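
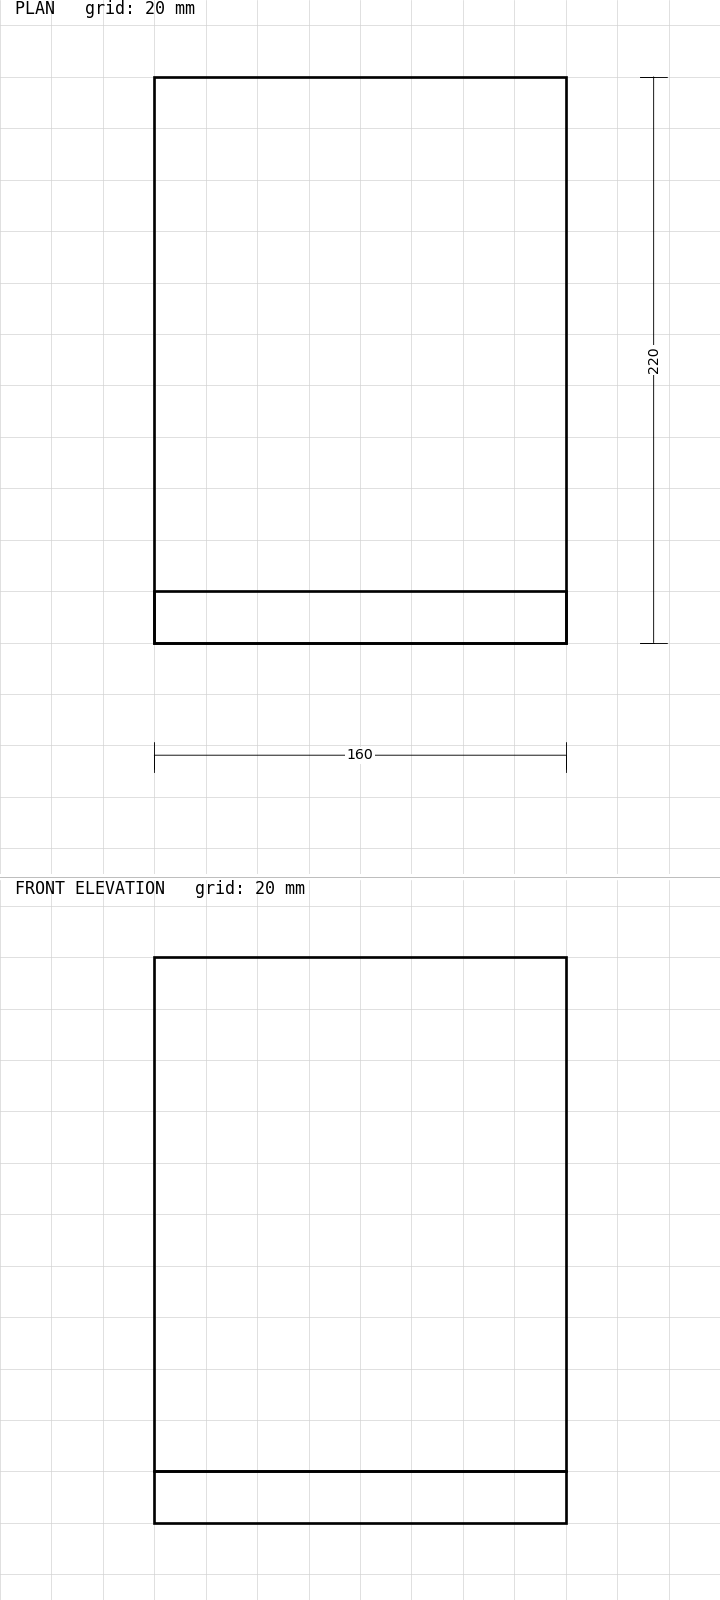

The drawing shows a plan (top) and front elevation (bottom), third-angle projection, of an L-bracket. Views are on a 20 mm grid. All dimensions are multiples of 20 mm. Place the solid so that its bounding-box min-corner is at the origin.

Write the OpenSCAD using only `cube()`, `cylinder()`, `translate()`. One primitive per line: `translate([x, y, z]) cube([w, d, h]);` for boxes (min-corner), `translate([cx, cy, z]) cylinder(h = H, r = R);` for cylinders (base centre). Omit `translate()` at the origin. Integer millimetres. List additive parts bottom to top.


cube([160, 220, 20]);
translate([0, 0, 20]) cube([160, 20, 200]);


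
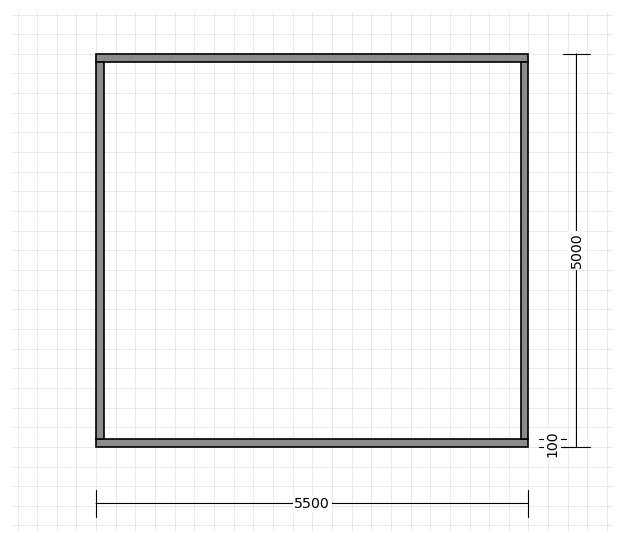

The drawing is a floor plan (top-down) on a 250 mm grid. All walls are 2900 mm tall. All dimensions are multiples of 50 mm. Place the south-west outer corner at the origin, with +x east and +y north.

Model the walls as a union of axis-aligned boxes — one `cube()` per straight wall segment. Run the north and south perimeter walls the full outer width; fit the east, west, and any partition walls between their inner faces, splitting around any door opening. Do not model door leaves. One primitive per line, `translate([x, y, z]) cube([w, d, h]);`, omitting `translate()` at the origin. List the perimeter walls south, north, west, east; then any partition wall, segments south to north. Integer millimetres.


cube([5500, 100, 2900]);
translate([0, 4900, 0]) cube([5500, 100, 2900]);
translate([0, 100, 0]) cube([100, 4800, 2900]);
translate([5400, 100, 0]) cube([100, 4800, 2900]);


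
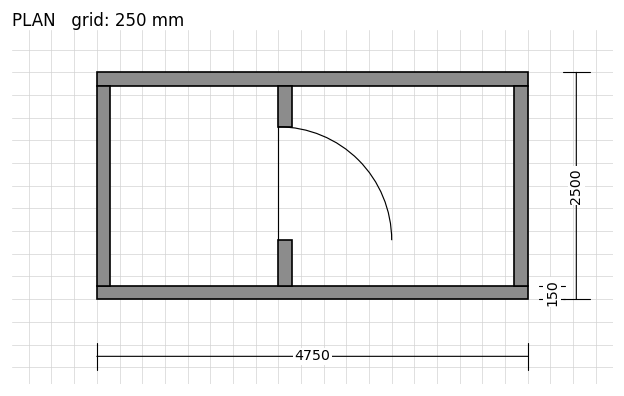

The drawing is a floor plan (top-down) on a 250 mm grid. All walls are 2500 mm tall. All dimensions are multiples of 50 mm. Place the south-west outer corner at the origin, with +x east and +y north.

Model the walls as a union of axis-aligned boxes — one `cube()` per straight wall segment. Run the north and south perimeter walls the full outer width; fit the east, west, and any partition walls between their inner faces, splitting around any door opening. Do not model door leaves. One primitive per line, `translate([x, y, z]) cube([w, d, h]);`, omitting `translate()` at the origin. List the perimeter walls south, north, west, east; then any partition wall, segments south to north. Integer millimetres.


cube([4750, 150, 2500]);
translate([0, 2350, 0]) cube([4750, 150, 2500]);
translate([0, 150, 0]) cube([150, 2200, 2500]);
translate([4600, 150, 0]) cube([150, 2200, 2500]);
translate([2000, 150, 0]) cube([150, 500, 2500]);
translate([2000, 1900, 0]) cube([150, 450, 2500]);


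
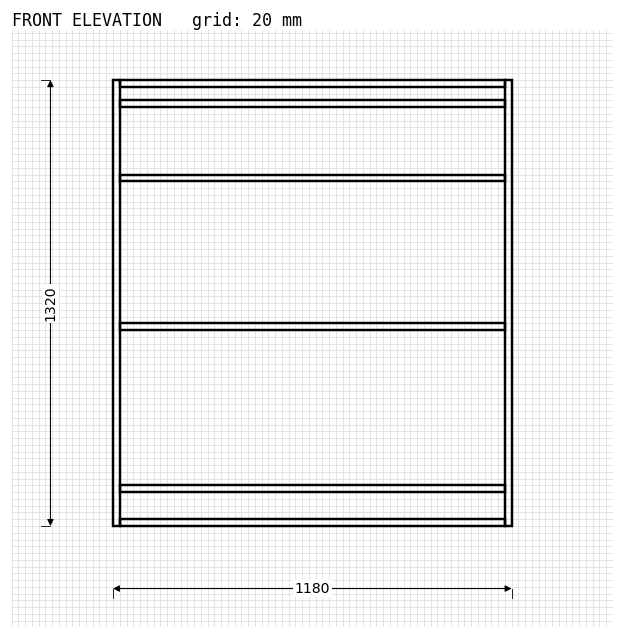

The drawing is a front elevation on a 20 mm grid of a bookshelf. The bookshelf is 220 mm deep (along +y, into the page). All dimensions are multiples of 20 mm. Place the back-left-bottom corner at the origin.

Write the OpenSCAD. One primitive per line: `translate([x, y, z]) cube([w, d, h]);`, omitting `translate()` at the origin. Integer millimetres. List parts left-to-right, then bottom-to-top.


cube([20, 220, 1320]);
translate([20, 0, 0]) cube([1140, 220, 20]);
translate([20, 0, 100]) cube([1140, 220, 20]);
translate([20, 0, 580]) cube([1140, 220, 20]);
translate([20, 0, 1020]) cube([1140, 220, 20]);
translate([20, 0, 1240]) cube([1140, 220, 20]);
translate([20, 0, 1300]) cube([1140, 220, 20]);
translate([1160, 0, 0]) cube([20, 220, 1320]);


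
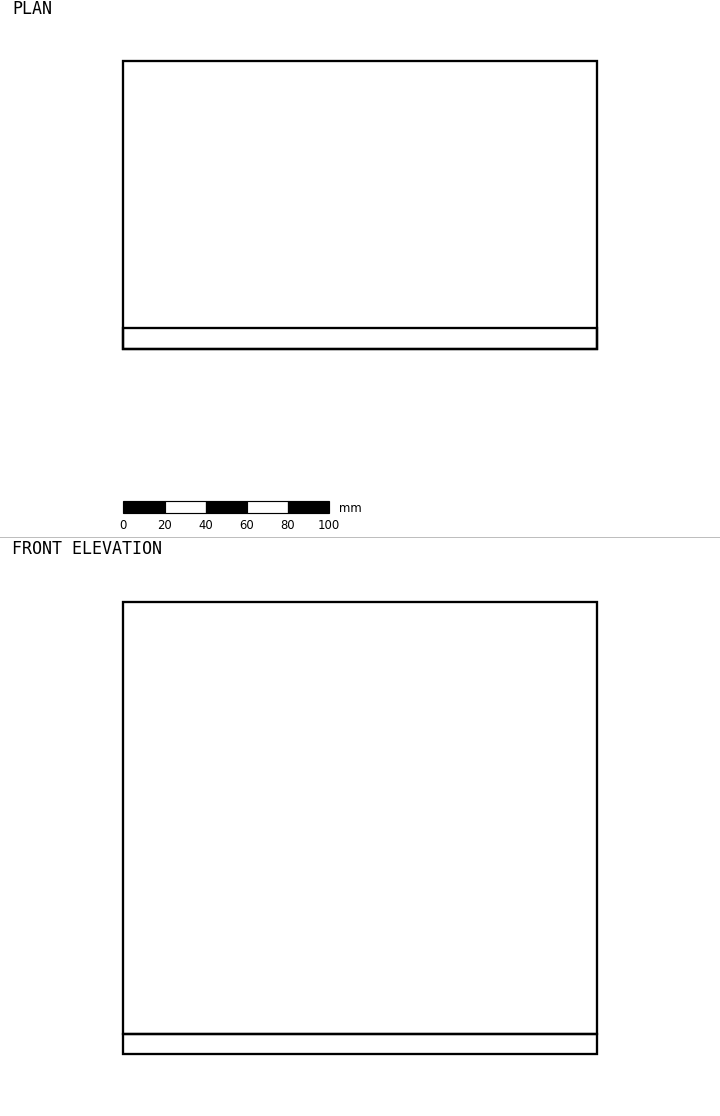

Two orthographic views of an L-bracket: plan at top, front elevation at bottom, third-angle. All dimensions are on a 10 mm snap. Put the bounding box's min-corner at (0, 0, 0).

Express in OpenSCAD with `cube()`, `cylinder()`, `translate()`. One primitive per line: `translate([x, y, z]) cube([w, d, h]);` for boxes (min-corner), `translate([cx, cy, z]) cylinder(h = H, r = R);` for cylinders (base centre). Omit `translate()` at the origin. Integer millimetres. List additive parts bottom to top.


cube([230, 140, 10]);
translate([0, 0, 10]) cube([230, 10, 210]);


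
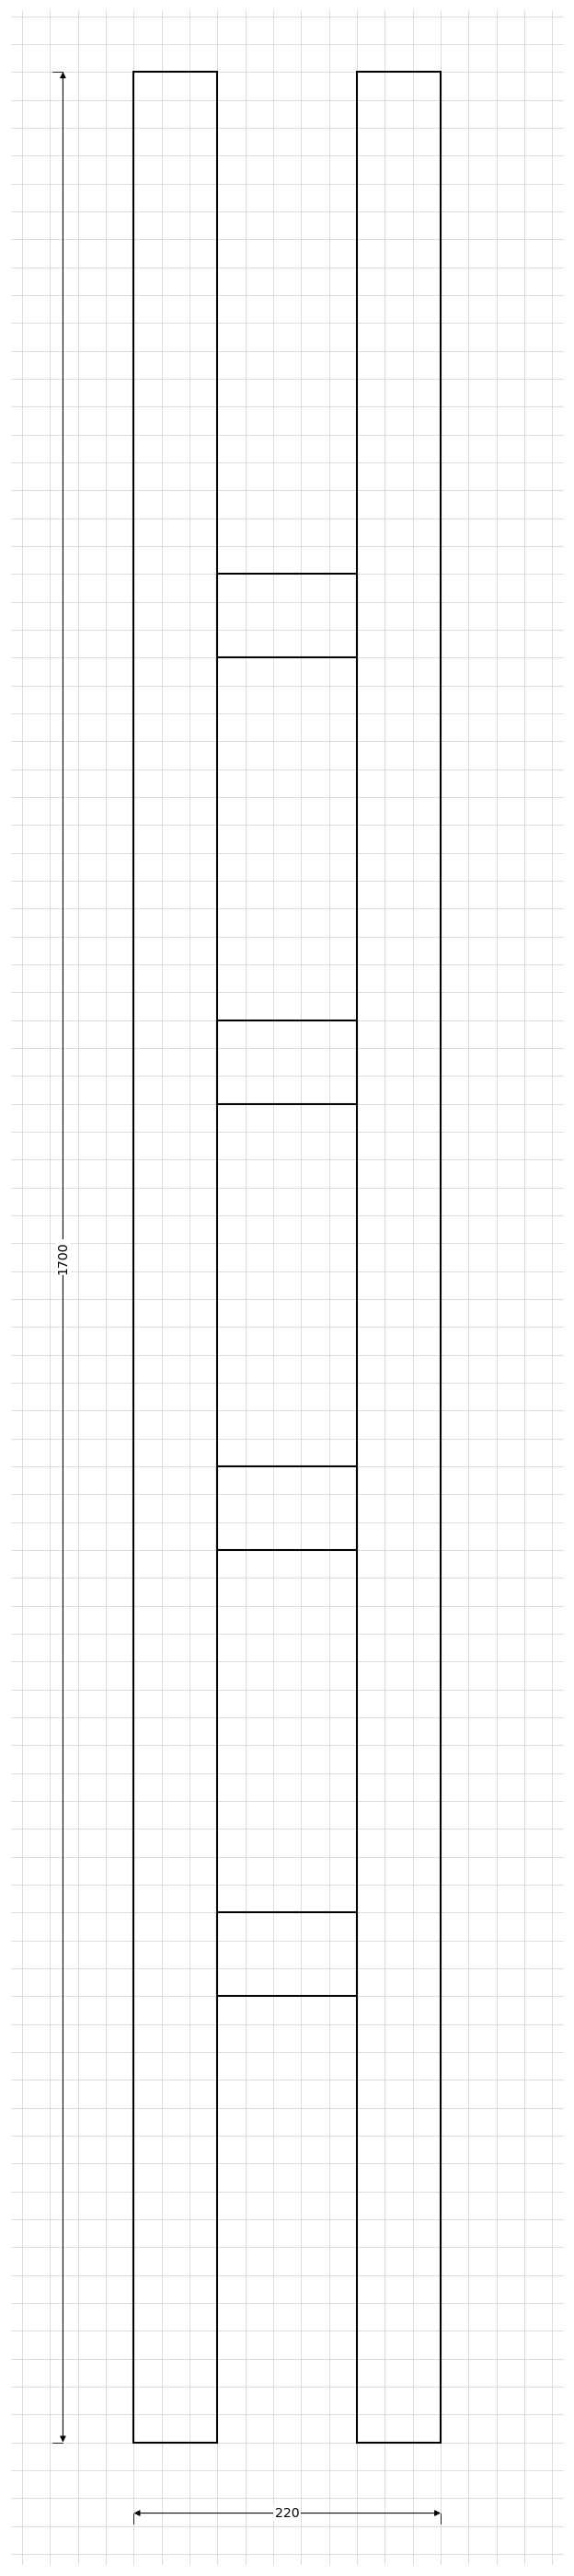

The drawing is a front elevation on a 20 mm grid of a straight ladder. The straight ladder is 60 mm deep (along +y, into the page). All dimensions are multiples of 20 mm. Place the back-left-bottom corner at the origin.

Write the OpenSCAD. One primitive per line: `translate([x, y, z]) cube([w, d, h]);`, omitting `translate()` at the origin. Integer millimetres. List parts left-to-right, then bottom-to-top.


cube([60, 60, 1700]);
translate([60, 0, 320]) cube([100, 60, 60]);
translate([60, 0, 640]) cube([100, 60, 60]);
translate([60, 0, 960]) cube([100, 60, 60]);
translate([60, 0, 1280]) cube([100, 60, 60]);
translate([160, 0, 0]) cube([60, 60, 1700]);


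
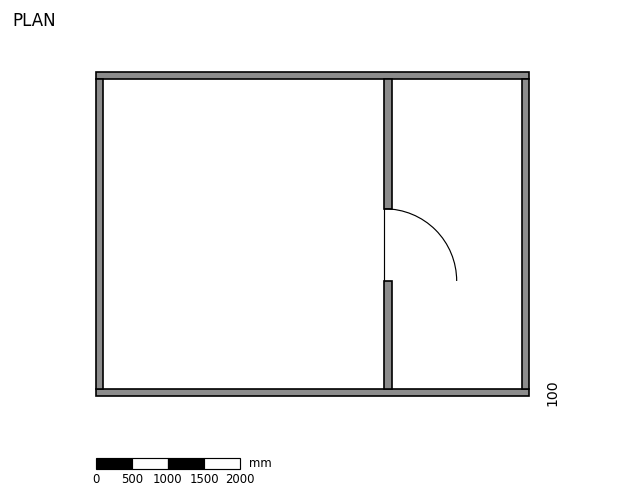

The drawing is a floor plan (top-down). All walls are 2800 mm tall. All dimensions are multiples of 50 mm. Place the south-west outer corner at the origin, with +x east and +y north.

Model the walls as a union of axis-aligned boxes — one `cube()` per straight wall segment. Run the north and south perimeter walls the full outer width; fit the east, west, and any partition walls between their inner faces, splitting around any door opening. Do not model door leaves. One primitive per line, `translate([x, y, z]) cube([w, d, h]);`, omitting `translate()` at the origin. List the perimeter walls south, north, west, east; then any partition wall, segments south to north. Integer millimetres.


cube([6000, 100, 2800]);
translate([0, 4400, 0]) cube([6000, 100, 2800]);
translate([0, 100, 0]) cube([100, 4300, 2800]);
translate([5900, 100, 0]) cube([100, 4300, 2800]);
translate([4000, 100, 0]) cube([100, 1500, 2800]);
translate([4000, 2600, 0]) cube([100, 1800, 2800]);


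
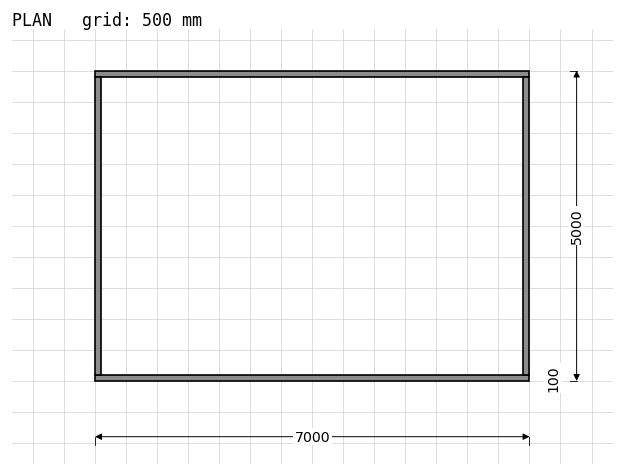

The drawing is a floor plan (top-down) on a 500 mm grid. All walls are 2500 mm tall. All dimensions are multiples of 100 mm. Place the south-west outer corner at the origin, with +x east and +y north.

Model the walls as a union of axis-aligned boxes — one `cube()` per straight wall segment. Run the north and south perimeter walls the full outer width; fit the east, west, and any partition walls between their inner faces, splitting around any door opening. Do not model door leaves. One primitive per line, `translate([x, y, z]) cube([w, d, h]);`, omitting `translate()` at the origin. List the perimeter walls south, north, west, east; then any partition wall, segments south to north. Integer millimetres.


cube([7000, 100, 2500]);
translate([0, 4900, 0]) cube([7000, 100, 2500]);
translate([0, 100, 0]) cube([100, 4800, 2500]);
translate([6900, 100, 0]) cube([100, 4800, 2500]);


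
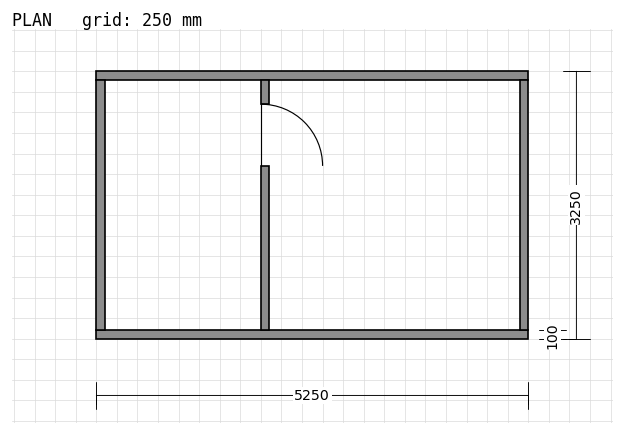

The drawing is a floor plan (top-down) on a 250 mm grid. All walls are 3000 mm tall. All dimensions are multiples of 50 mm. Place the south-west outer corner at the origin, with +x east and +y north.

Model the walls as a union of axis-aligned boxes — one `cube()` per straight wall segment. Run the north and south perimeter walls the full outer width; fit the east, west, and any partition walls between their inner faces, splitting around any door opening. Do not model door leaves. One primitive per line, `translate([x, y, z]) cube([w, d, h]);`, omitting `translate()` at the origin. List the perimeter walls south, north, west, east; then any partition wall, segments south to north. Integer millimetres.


cube([5250, 100, 3000]);
translate([0, 3150, 0]) cube([5250, 100, 3000]);
translate([0, 100, 0]) cube([100, 3050, 3000]);
translate([5150, 100, 0]) cube([100, 3050, 3000]);
translate([2000, 100, 0]) cube([100, 2000, 3000]);
translate([2000, 2850, 0]) cube([100, 300, 3000]);


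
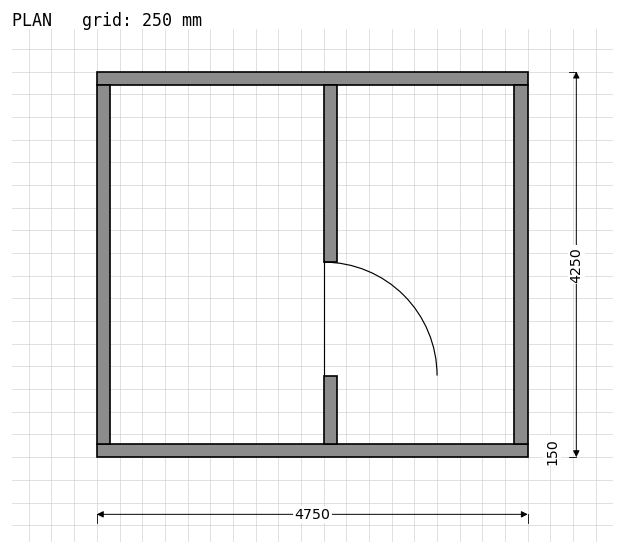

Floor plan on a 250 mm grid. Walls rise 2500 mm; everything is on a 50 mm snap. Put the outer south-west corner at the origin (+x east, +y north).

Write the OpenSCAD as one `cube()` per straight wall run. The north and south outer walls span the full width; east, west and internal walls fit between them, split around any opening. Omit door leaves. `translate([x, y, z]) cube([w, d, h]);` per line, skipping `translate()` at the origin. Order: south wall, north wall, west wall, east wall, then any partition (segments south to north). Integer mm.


cube([4750, 150, 2500]);
translate([0, 4100, 0]) cube([4750, 150, 2500]);
translate([0, 150, 0]) cube([150, 3950, 2500]);
translate([4600, 150, 0]) cube([150, 3950, 2500]);
translate([2500, 150, 0]) cube([150, 750, 2500]);
translate([2500, 2150, 0]) cube([150, 1950, 2500]);


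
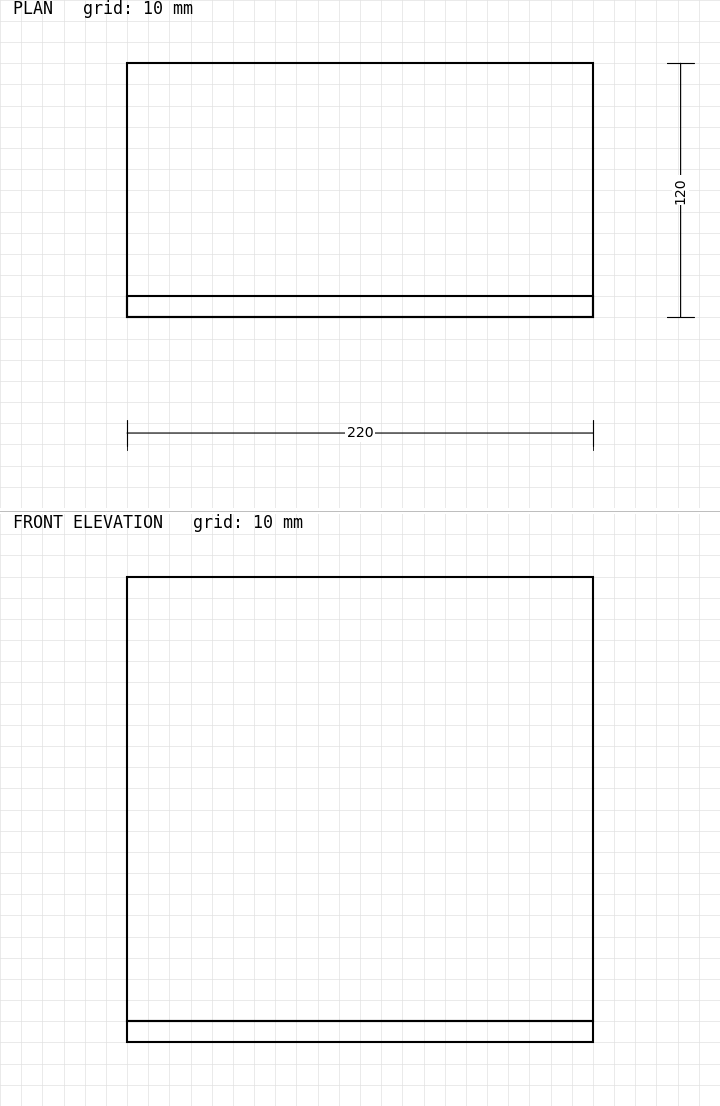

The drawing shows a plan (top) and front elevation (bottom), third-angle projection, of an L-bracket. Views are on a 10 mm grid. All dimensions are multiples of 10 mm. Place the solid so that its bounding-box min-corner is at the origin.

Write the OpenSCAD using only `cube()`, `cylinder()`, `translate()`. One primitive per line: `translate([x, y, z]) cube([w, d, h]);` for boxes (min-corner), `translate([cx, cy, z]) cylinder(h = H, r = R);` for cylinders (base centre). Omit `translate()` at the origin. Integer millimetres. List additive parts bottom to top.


cube([220, 120, 10]);
translate([0, 0, 10]) cube([220, 10, 210]);


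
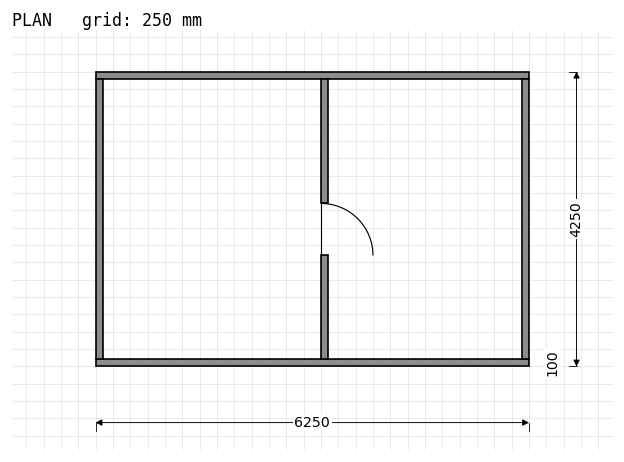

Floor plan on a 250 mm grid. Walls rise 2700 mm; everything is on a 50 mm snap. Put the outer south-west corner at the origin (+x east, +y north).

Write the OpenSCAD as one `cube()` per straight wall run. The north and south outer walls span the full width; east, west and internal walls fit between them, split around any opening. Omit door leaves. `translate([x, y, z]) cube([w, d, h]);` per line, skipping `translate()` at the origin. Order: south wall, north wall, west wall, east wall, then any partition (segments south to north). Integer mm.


cube([6250, 100, 2700]);
translate([0, 4150, 0]) cube([6250, 100, 2700]);
translate([0, 100, 0]) cube([100, 4050, 2700]);
translate([6150, 100, 0]) cube([100, 4050, 2700]);
translate([3250, 100, 0]) cube([100, 1500, 2700]);
translate([3250, 2350, 0]) cube([100, 1800, 2700]);


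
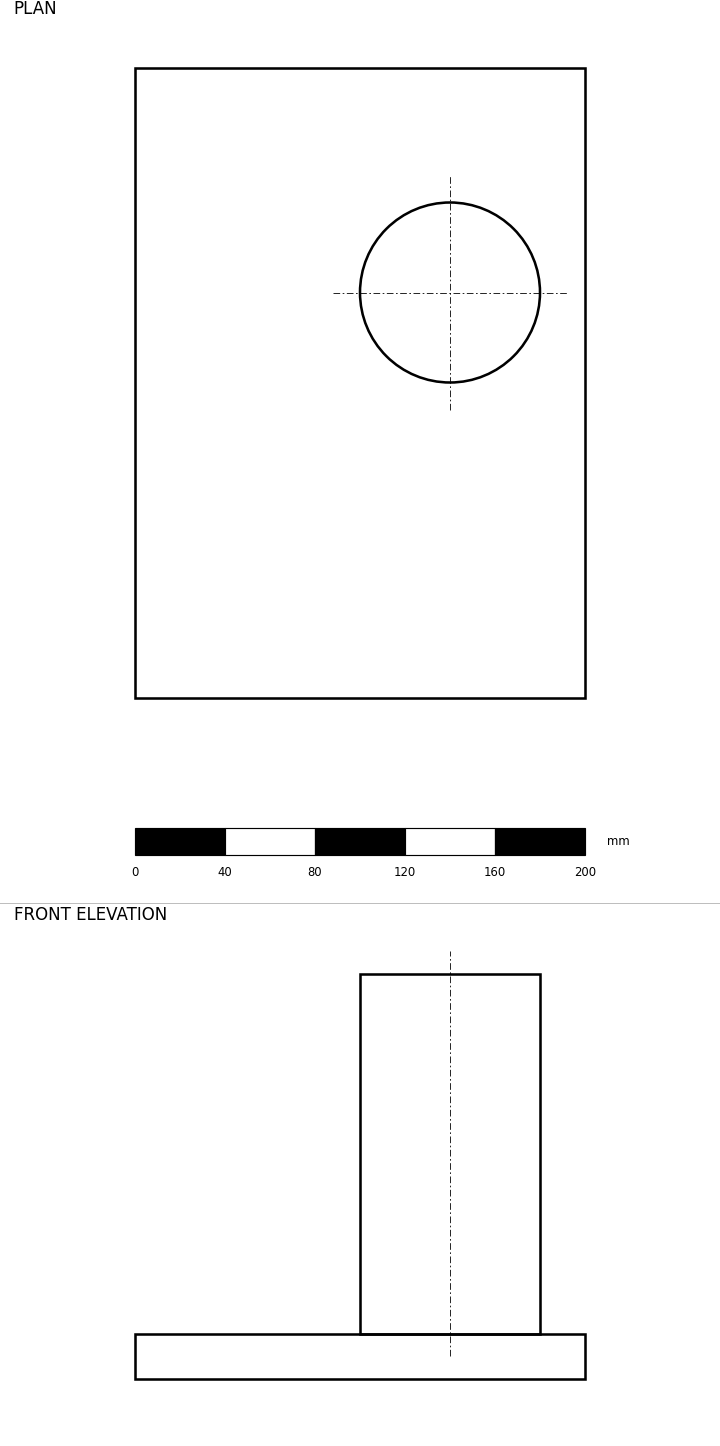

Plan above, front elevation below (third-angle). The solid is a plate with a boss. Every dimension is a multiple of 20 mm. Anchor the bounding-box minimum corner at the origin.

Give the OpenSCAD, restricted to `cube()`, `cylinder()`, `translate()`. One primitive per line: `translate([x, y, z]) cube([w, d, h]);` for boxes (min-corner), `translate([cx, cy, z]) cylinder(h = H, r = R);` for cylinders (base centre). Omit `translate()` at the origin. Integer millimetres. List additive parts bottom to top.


cube([200, 280, 20]);
translate([140, 180, 20]) cylinder(h = 160, r = 40);


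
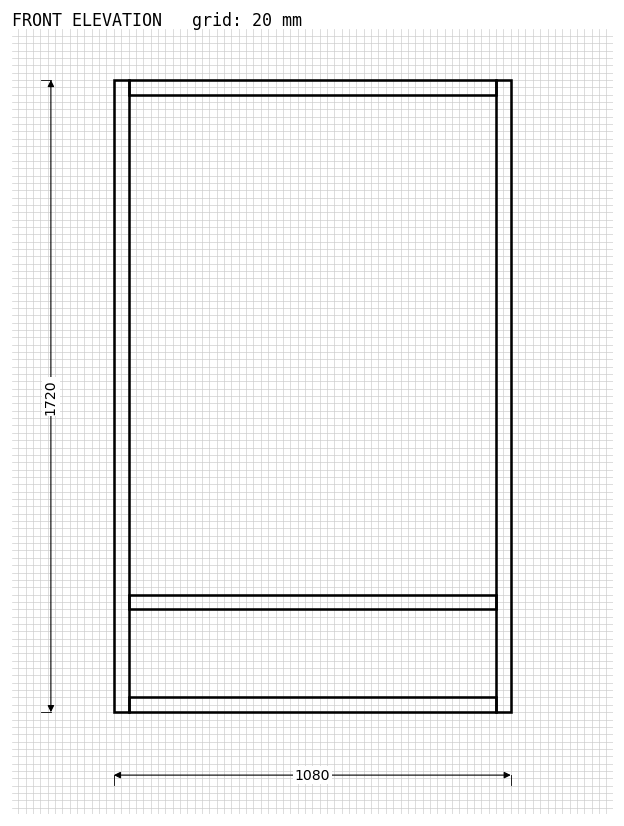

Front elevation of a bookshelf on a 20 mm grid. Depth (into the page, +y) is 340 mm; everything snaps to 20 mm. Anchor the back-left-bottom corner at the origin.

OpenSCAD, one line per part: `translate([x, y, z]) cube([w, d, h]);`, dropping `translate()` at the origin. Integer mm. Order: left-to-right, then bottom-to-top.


cube([40, 340, 1720]);
translate([40, 0, 0]) cube([1000, 340, 40]);
translate([40, 0, 280]) cube([1000, 340, 40]);
translate([40, 0, 1680]) cube([1000, 340, 40]);
translate([1040, 0, 0]) cube([40, 340, 1720]);


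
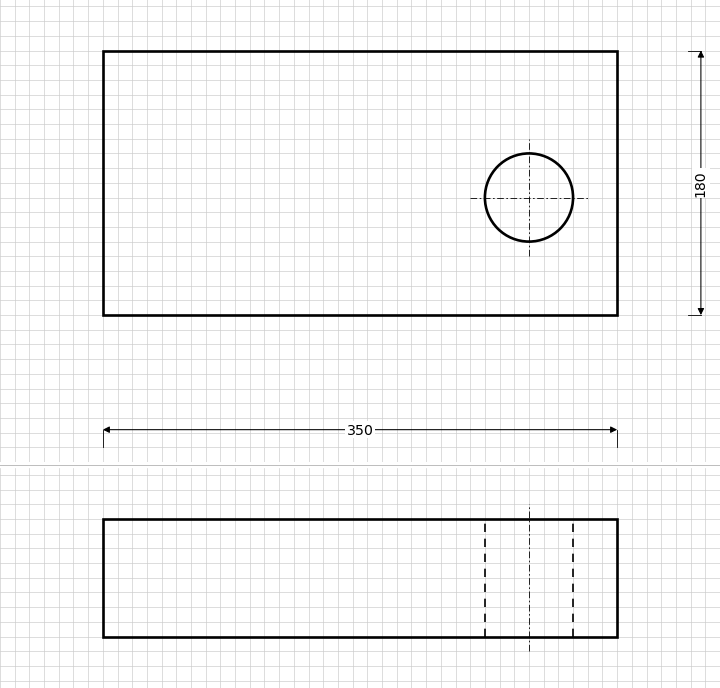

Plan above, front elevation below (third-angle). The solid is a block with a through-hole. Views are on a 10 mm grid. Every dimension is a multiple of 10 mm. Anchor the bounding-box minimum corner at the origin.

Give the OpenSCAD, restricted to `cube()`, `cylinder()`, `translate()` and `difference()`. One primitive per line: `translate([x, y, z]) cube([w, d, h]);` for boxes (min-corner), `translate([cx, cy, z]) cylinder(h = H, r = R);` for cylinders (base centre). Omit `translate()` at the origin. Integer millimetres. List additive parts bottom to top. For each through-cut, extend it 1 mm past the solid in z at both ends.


difference() {
  cube([350, 180, 80]);
  translate([290, 80, -1]) cylinder(h = 82, r = 30);
}


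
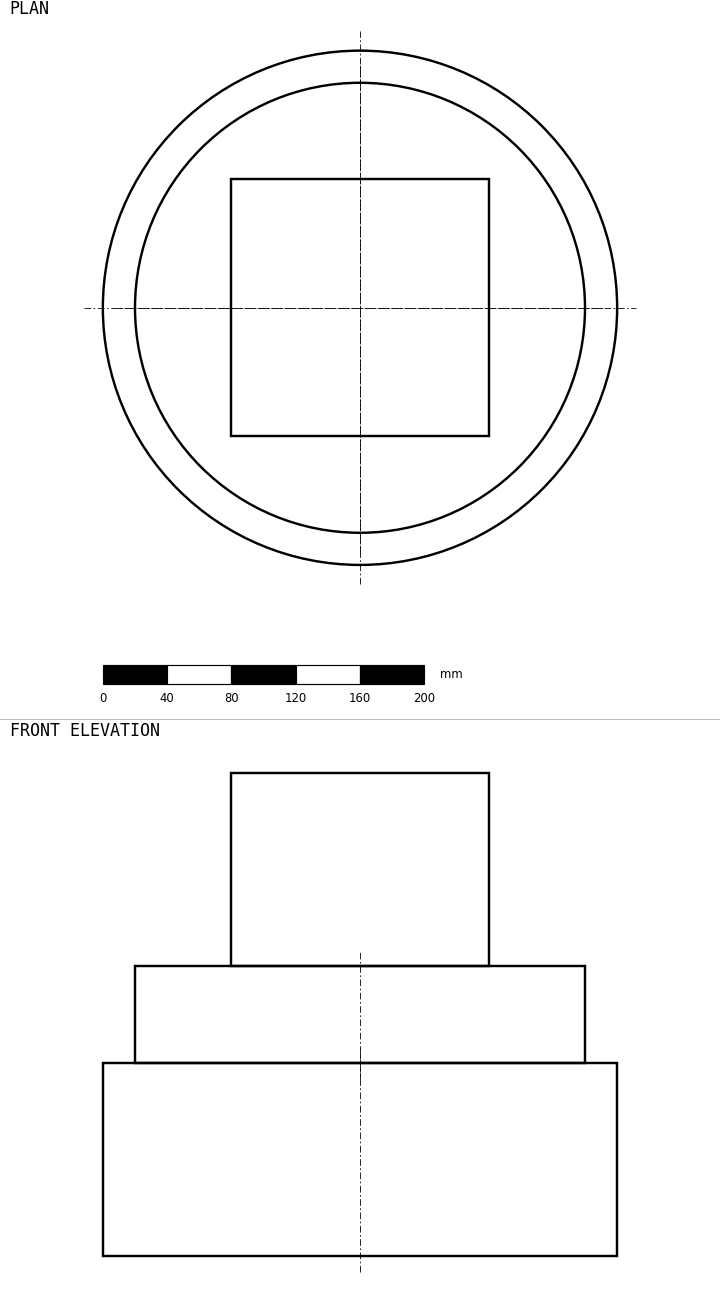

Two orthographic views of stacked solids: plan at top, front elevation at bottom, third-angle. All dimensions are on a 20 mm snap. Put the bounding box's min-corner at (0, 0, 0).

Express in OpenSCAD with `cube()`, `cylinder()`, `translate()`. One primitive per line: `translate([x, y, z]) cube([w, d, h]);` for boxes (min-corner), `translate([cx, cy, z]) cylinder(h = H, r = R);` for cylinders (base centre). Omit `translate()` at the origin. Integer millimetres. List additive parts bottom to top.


translate([160, 160, 0]) cylinder(h = 120, r = 160);
translate([160, 160, 120]) cylinder(h = 60, r = 140);
translate([80, 80, 180]) cube([160, 160, 120]);


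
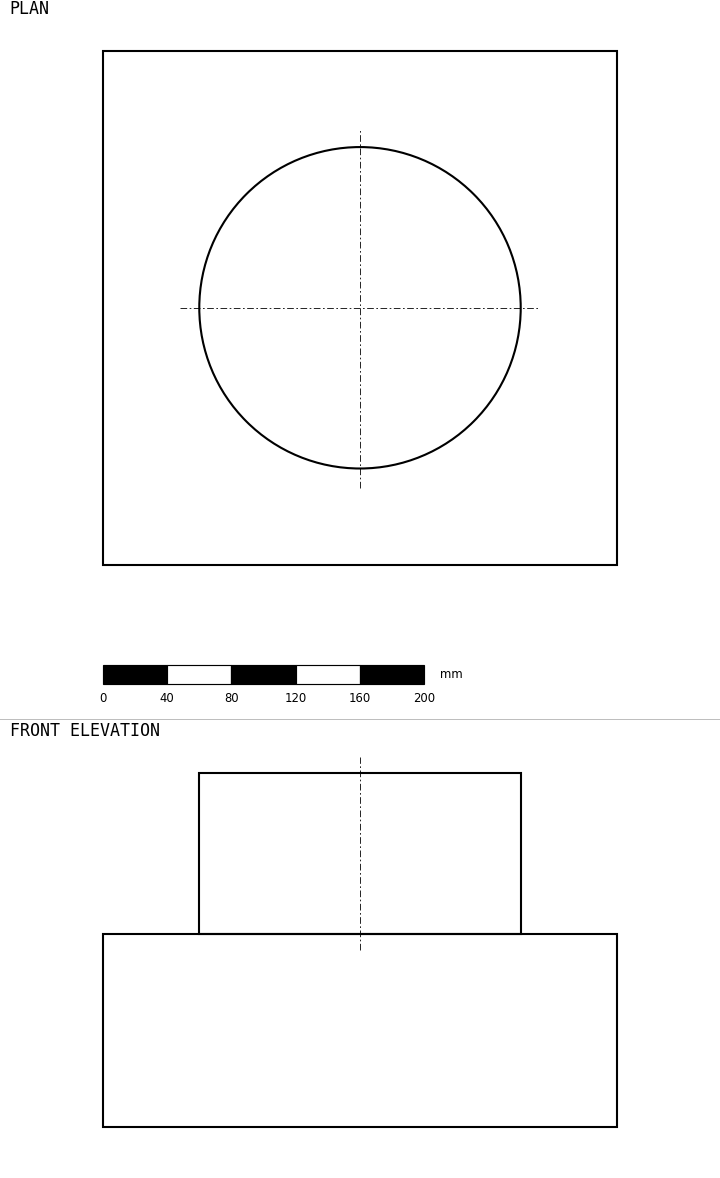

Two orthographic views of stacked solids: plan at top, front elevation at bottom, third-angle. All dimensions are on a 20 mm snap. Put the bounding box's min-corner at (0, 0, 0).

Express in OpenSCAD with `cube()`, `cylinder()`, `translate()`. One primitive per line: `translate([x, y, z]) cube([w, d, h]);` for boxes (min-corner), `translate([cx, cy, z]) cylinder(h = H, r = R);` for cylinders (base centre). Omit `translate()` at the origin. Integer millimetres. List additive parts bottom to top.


cube([320, 320, 120]);
translate([160, 160, 120]) cylinder(h = 100, r = 100);


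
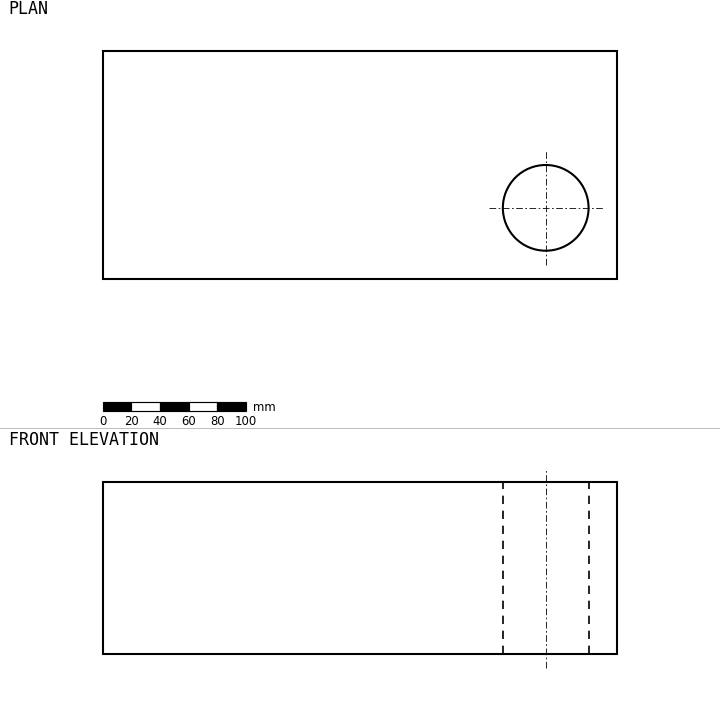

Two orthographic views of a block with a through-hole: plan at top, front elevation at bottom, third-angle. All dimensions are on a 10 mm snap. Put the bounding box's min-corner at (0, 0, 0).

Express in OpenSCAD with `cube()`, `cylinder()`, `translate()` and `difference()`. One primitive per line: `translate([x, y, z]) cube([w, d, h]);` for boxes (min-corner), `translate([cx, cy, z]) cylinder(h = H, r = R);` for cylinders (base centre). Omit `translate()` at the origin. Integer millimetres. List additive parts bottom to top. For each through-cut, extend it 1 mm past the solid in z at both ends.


difference() {
  cube([360, 160, 120]);
  translate([310, 50, -1]) cylinder(h = 122, r = 30);
}


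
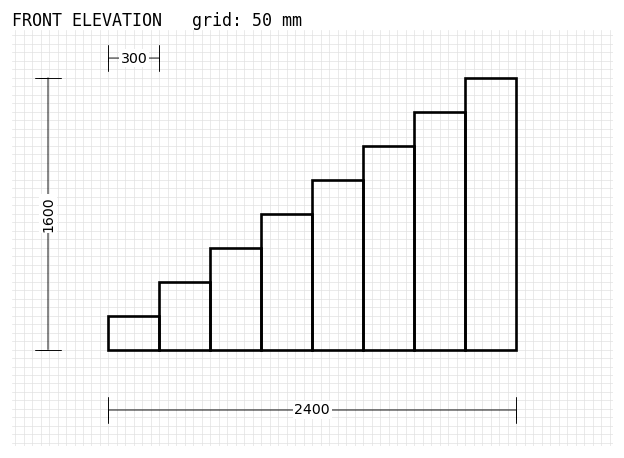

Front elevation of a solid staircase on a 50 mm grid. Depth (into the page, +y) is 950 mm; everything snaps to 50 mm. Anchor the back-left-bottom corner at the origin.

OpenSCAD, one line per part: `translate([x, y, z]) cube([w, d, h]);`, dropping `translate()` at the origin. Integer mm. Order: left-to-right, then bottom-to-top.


cube([300, 950, 200]);
translate([300, 0, 0]) cube([300, 950, 400]);
translate([600, 0, 0]) cube([300, 950, 600]);
translate([900, 0, 0]) cube([300, 950, 800]);
translate([1200, 0, 0]) cube([300, 950, 1000]);
translate([1500, 0, 0]) cube([300, 950, 1200]);
translate([1800, 0, 0]) cube([300, 950, 1400]);
translate([2100, 0, 0]) cube([300, 950, 1600]);


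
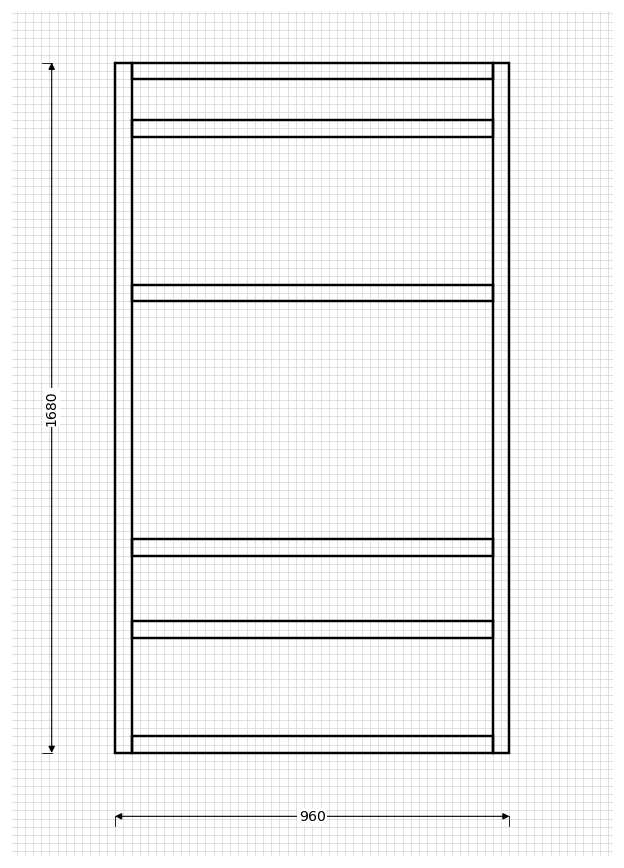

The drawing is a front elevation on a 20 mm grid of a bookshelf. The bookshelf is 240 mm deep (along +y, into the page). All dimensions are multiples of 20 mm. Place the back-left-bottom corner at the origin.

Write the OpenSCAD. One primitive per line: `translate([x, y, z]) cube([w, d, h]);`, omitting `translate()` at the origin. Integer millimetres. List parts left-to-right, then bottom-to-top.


cube([40, 240, 1680]);
translate([40, 0, 0]) cube([880, 240, 40]);
translate([40, 0, 280]) cube([880, 240, 40]);
translate([40, 0, 480]) cube([880, 240, 40]);
translate([40, 0, 1100]) cube([880, 240, 40]);
translate([40, 0, 1500]) cube([880, 240, 40]);
translate([40, 0, 1640]) cube([880, 240, 40]);
translate([920, 0, 0]) cube([40, 240, 1680]);


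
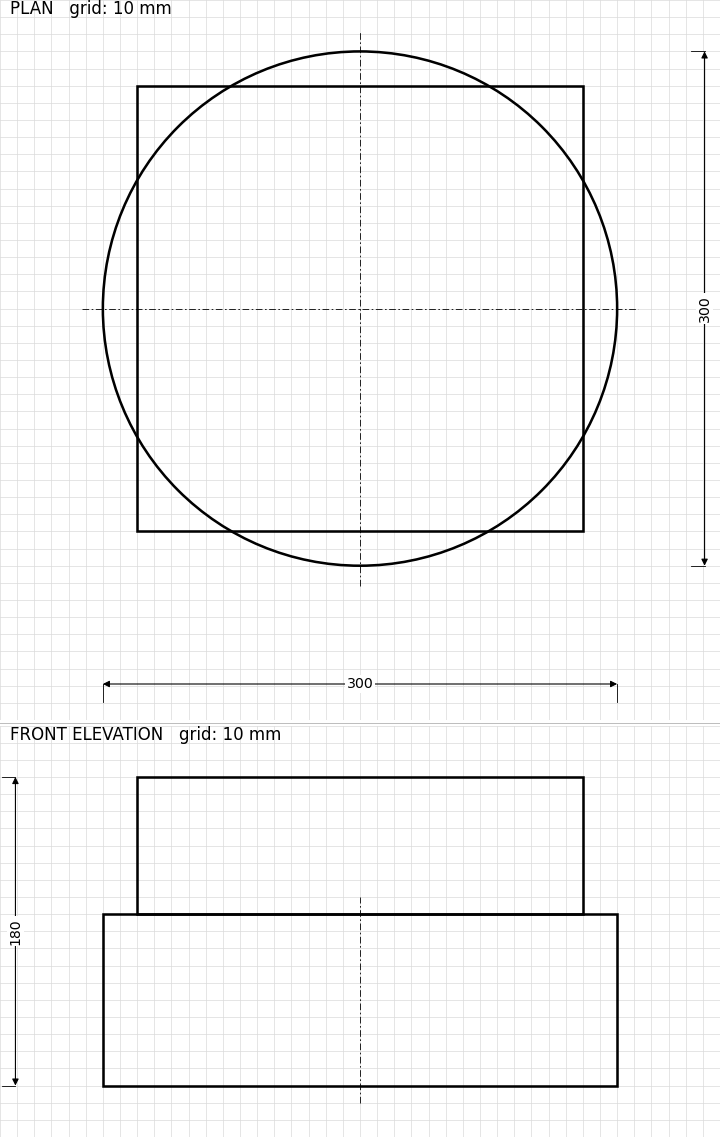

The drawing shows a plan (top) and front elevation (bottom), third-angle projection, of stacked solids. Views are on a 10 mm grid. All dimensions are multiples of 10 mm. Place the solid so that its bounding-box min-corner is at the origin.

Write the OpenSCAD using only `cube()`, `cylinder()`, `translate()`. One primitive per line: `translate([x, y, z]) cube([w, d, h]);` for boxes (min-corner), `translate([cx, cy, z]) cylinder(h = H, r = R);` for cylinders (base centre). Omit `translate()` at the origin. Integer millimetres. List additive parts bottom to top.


translate([150, 150, 0]) cylinder(h = 100, r = 150);
translate([20, 20, 100]) cube([260, 260, 80]);


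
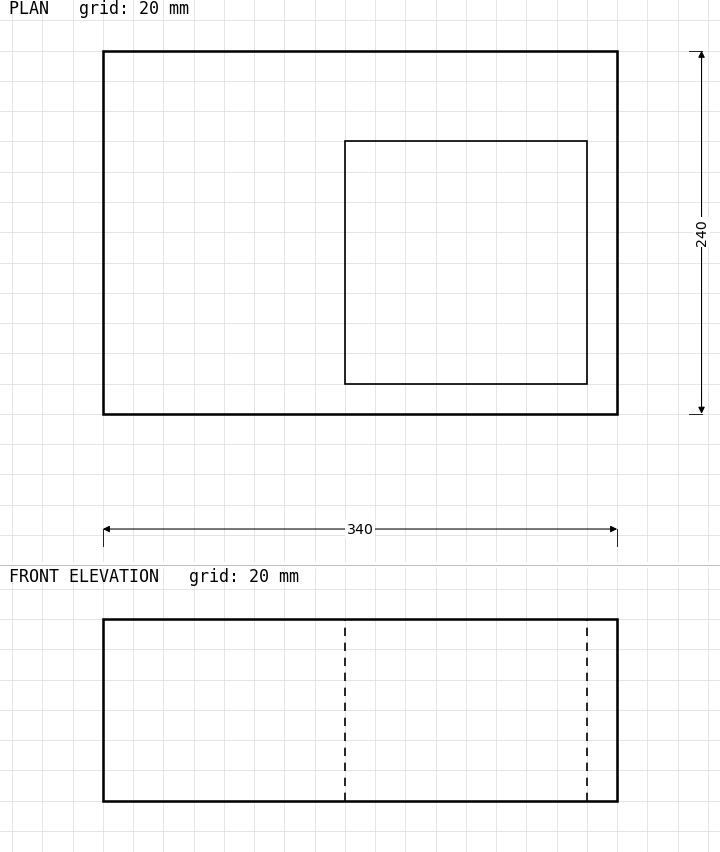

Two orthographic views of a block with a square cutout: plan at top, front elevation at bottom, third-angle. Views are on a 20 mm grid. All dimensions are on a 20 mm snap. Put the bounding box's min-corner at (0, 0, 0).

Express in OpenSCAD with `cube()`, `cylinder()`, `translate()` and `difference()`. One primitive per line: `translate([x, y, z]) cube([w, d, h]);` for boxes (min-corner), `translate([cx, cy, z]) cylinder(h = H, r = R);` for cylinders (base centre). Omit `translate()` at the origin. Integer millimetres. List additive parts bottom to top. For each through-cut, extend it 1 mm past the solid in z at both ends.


difference() {
  cube([340, 240, 120]);
  translate([160, 20, -1]) cube([160, 160, 122]);
}


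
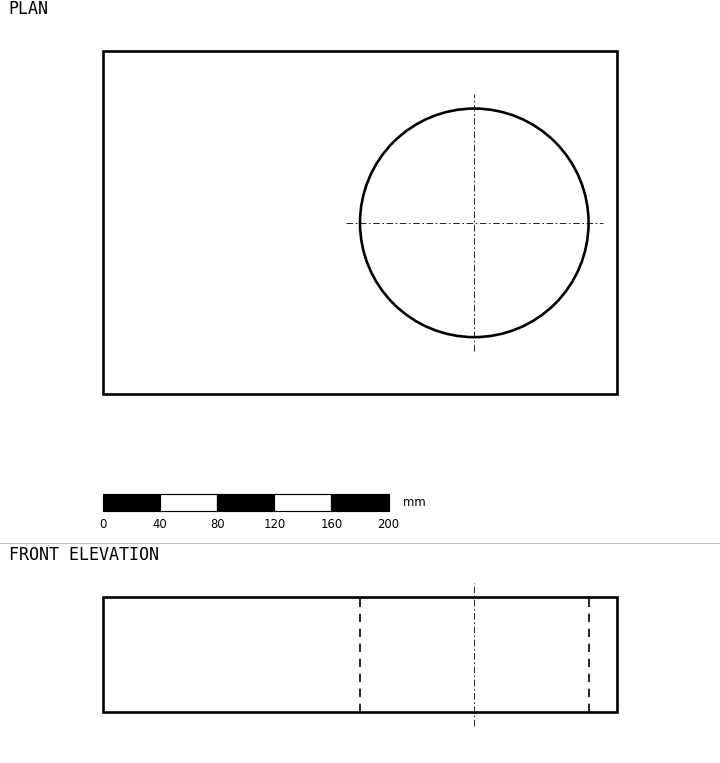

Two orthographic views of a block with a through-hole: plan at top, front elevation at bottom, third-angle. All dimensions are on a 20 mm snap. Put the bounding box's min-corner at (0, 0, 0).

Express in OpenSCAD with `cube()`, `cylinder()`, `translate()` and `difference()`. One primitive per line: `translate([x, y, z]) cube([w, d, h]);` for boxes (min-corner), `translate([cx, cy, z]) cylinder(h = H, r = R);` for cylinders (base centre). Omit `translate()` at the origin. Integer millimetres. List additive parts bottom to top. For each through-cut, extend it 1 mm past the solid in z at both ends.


difference() {
  cube([360, 240, 80]);
  translate([260, 120, -1]) cylinder(h = 82, r = 80);
}


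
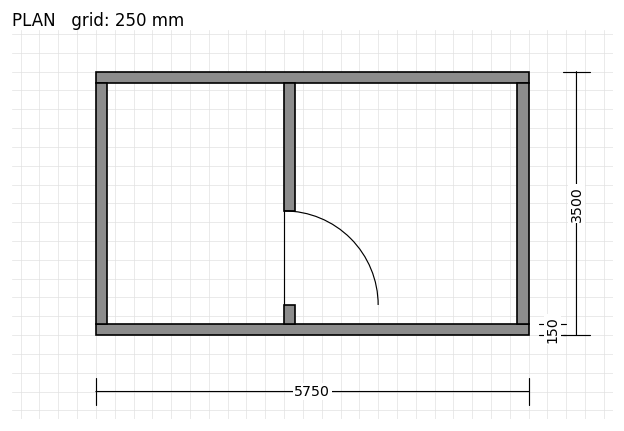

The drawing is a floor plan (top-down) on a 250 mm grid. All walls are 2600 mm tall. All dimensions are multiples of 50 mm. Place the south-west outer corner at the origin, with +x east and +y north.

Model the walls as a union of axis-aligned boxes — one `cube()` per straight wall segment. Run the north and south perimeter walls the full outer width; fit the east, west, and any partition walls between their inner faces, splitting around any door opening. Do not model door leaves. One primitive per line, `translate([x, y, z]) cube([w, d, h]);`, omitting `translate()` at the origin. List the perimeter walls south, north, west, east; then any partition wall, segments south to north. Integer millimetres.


cube([5750, 150, 2600]);
translate([0, 3350, 0]) cube([5750, 150, 2600]);
translate([0, 150, 0]) cube([150, 3200, 2600]);
translate([5600, 150, 0]) cube([150, 3200, 2600]);
translate([2500, 150, 0]) cube([150, 250, 2600]);
translate([2500, 1650, 0]) cube([150, 1700, 2600]);


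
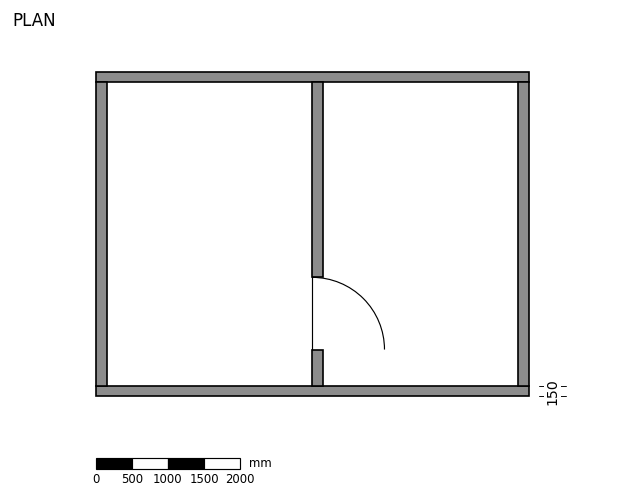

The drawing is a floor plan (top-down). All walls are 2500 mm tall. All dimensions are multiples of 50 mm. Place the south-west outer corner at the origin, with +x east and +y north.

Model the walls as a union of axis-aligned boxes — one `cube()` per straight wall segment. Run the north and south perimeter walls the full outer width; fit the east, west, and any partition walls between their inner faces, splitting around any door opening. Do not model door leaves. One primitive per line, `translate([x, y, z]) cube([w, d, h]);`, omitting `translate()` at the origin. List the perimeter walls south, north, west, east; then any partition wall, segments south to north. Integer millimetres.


cube([6000, 150, 2500]);
translate([0, 4350, 0]) cube([6000, 150, 2500]);
translate([0, 150, 0]) cube([150, 4200, 2500]);
translate([5850, 150, 0]) cube([150, 4200, 2500]);
translate([3000, 150, 0]) cube([150, 500, 2500]);
translate([3000, 1650, 0]) cube([150, 2700, 2500]);


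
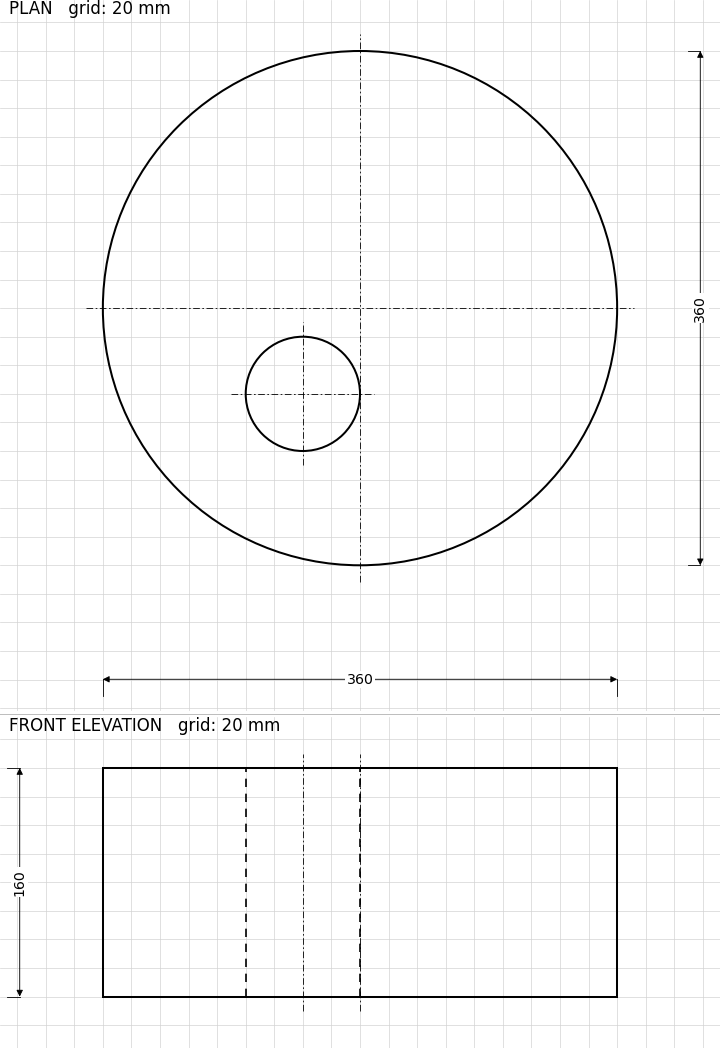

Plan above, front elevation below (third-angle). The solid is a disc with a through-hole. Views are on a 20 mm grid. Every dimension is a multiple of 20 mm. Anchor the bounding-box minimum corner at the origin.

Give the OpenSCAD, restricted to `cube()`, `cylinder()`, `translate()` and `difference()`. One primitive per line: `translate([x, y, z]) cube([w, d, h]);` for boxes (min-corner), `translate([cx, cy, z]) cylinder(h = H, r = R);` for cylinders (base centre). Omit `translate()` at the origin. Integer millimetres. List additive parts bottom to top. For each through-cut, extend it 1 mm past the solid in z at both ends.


difference() {
  translate([180, 180, 0]) cylinder(h = 160, r = 180);
  translate([140, 120, -1]) cylinder(h = 162, r = 40);
}


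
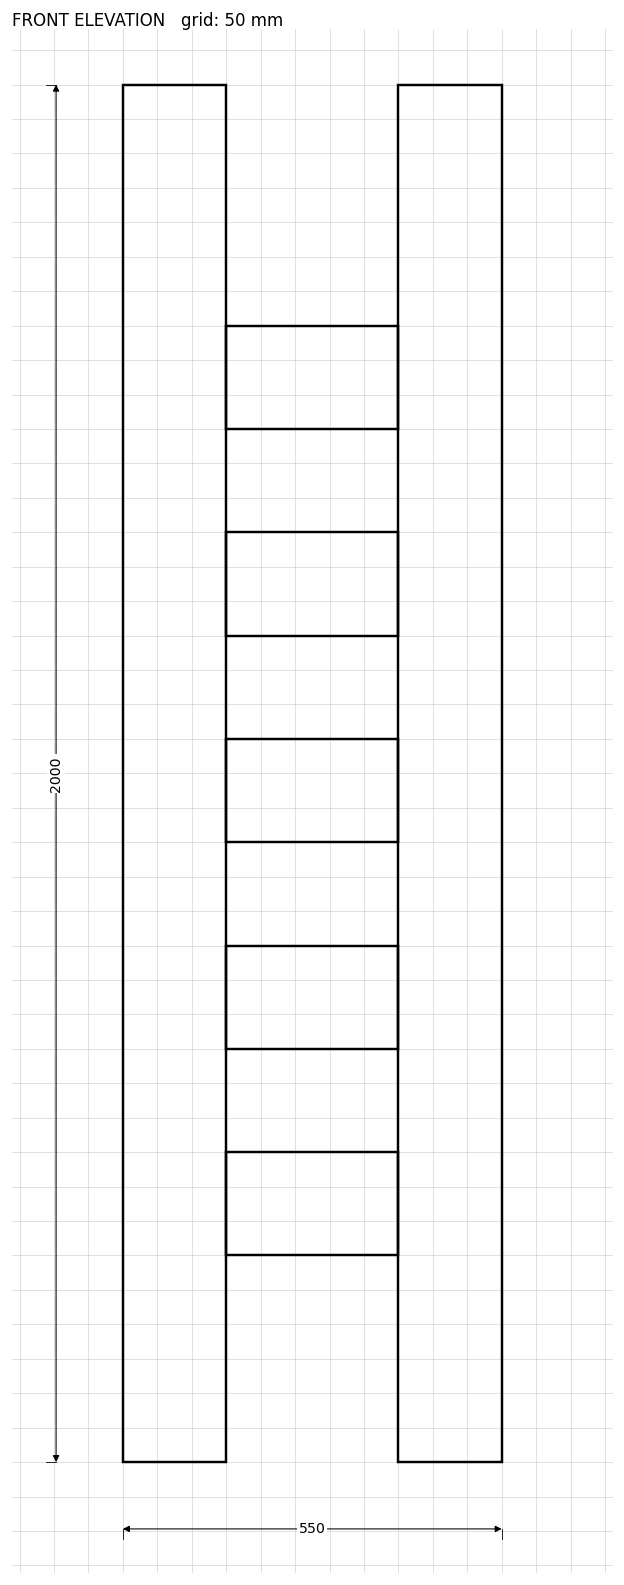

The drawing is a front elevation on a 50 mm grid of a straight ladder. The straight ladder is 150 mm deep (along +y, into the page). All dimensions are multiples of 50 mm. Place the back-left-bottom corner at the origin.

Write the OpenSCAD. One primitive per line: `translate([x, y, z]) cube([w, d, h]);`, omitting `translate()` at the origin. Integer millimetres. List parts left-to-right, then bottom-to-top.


cube([150, 150, 2000]);
translate([150, 0, 300]) cube([250, 150, 150]);
translate([150, 0, 600]) cube([250, 150, 150]);
translate([150, 0, 900]) cube([250, 150, 150]);
translate([150, 0, 1200]) cube([250, 150, 150]);
translate([150, 0, 1500]) cube([250, 150, 150]);
translate([400, 0, 0]) cube([150, 150, 2000]);


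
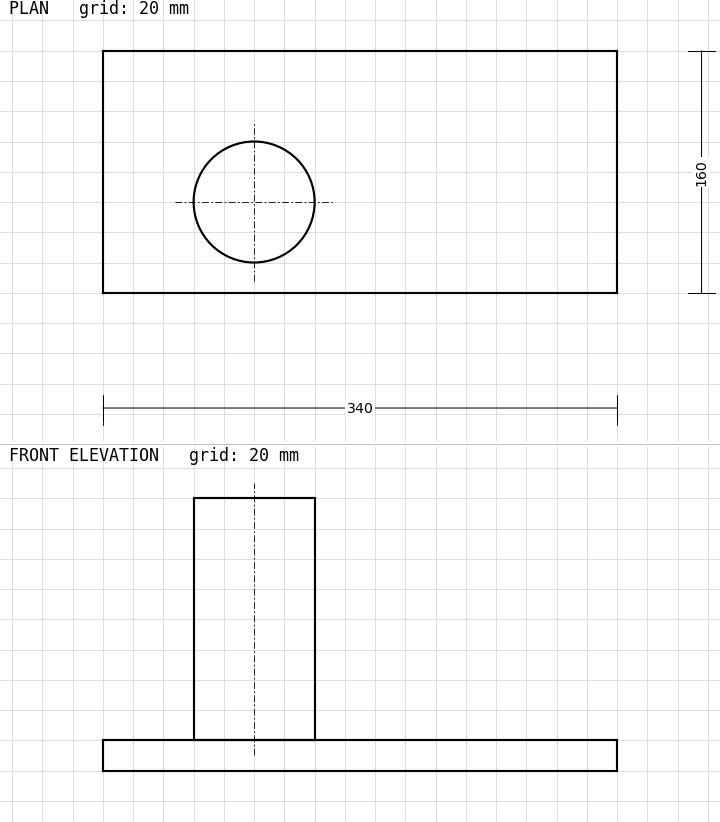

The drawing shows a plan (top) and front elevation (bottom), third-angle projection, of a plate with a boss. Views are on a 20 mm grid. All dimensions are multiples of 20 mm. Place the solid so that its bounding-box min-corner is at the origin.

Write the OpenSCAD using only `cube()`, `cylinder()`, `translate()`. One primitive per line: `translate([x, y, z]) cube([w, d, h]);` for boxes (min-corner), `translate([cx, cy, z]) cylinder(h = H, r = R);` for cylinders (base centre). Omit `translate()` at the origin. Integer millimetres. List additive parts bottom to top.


cube([340, 160, 20]);
translate([100, 60, 20]) cylinder(h = 160, r = 40);


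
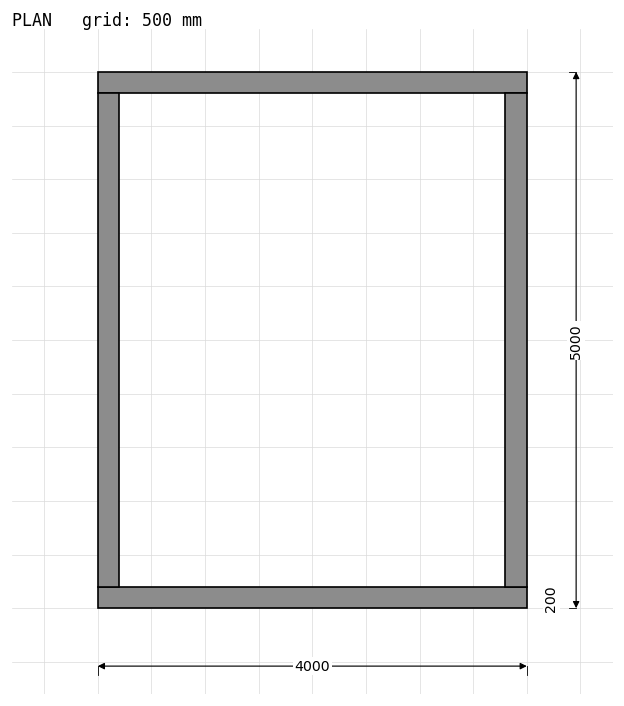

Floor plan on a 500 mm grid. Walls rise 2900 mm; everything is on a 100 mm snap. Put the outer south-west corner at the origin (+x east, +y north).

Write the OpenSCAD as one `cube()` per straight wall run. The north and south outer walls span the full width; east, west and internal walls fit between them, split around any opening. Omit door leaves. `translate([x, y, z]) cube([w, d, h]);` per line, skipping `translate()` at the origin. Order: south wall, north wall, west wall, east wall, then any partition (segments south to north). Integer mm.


cube([4000, 200, 2900]);
translate([0, 4800, 0]) cube([4000, 200, 2900]);
translate([0, 200, 0]) cube([200, 4600, 2900]);
translate([3800, 200, 0]) cube([200, 4600, 2900]);


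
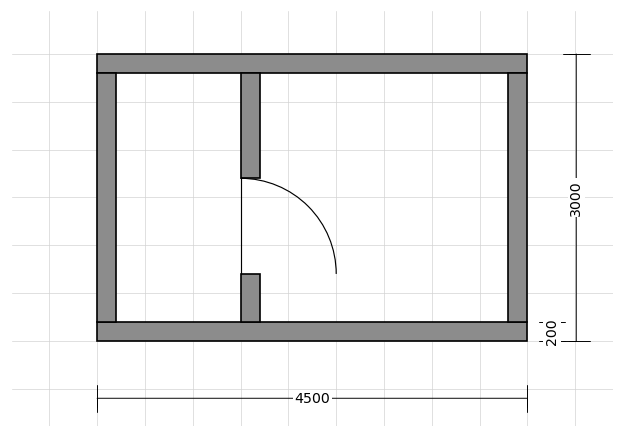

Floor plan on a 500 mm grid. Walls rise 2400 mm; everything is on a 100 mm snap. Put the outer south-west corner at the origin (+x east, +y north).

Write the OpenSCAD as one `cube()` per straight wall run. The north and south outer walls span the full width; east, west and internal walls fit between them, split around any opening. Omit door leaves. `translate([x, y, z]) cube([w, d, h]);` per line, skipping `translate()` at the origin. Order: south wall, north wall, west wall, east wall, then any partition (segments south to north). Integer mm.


cube([4500, 200, 2400]);
translate([0, 2800, 0]) cube([4500, 200, 2400]);
translate([0, 200, 0]) cube([200, 2600, 2400]);
translate([4300, 200, 0]) cube([200, 2600, 2400]);
translate([1500, 200, 0]) cube([200, 500, 2400]);
translate([1500, 1700, 0]) cube([200, 1100, 2400]);


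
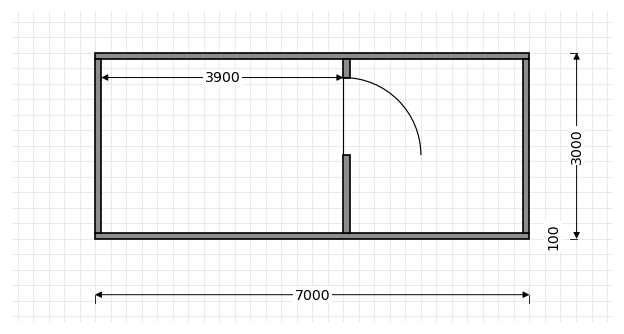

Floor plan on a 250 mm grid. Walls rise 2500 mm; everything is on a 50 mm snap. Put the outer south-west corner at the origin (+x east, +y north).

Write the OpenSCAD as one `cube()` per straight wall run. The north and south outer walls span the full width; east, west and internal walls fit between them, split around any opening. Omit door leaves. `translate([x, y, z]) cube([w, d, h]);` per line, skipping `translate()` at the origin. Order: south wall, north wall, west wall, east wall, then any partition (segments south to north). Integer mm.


cube([7000, 100, 2500]);
translate([0, 2900, 0]) cube([7000, 100, 2500]);
translate([0, 100, 0]) cube([100, 2800, 2500]);
translate([6900, 100, 0]) cube([100, 2800, 2500]);
translate([4000, 100, 0]) cube([100, 1250, 2500]);
translate([4000, 2600, 0]) cube([100, 300, 2500]);


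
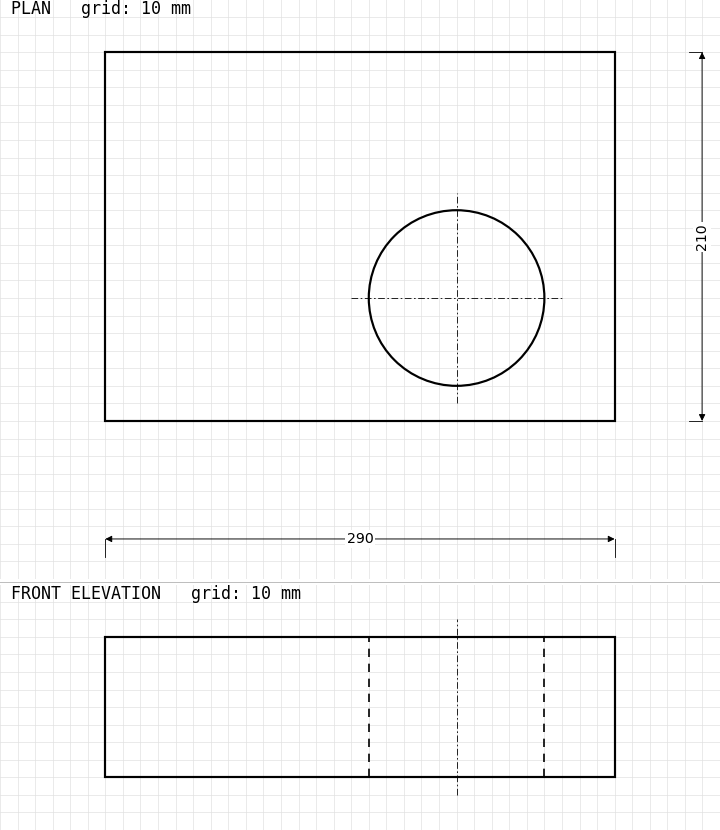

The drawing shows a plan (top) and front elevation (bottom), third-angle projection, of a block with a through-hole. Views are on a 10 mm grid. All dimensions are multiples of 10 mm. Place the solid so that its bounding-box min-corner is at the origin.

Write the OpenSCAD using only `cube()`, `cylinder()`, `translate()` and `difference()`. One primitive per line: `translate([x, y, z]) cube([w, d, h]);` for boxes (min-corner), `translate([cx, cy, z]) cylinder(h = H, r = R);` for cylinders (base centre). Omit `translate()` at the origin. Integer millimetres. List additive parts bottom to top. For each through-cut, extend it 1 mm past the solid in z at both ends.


difference() {
  cube([290, 210, 80]);
  translate([200, 70, -1]) cylinder(h = 82, r = 50);
}


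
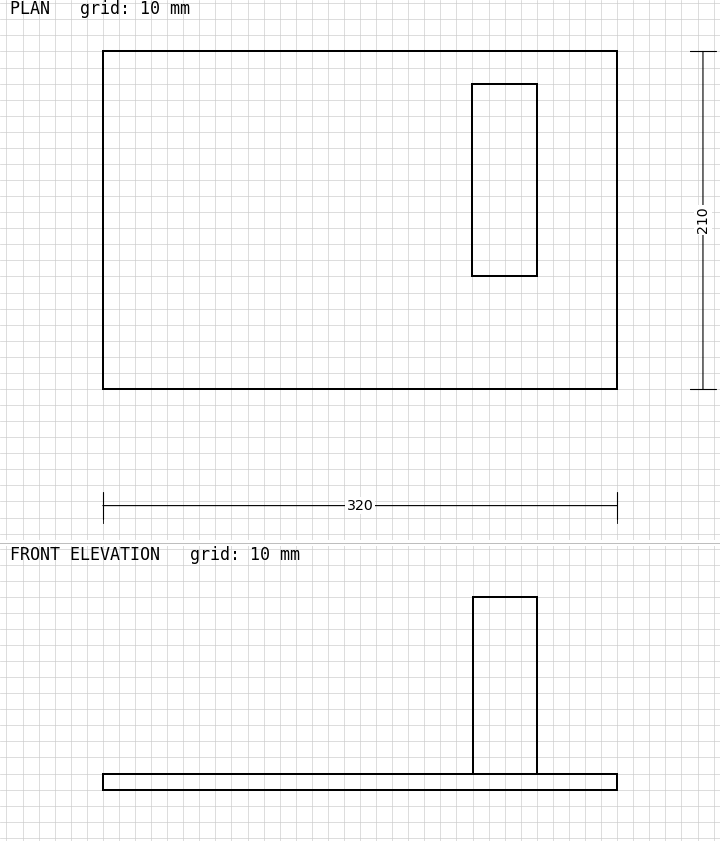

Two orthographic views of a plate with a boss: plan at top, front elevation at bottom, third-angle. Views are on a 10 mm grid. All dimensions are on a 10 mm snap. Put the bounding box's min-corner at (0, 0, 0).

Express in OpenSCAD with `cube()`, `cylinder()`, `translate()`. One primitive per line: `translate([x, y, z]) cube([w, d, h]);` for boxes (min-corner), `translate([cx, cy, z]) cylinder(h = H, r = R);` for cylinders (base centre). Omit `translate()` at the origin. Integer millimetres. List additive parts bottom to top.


cube([320, 210, 10]);
translate([230, 70, 10]) cube([40, 120, 110]);


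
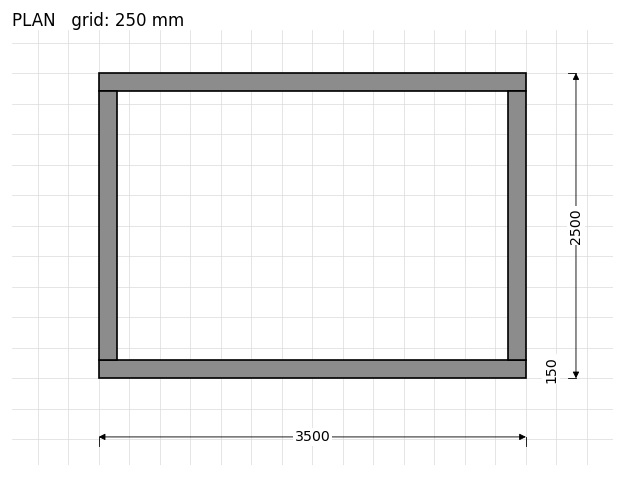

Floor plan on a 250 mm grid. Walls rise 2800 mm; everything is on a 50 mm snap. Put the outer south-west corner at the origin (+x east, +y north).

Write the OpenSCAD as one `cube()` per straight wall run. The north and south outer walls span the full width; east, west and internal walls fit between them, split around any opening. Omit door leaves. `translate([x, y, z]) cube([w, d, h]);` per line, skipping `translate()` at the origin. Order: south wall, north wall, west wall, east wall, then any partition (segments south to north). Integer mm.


cube([3500, 150, 2800]);
translate([0, 2350, 0]) cube([3500, 150, 2800]);
translate([0, 150, 0]) cube([150, 2200, 2800]);
translate([3350, 150, 0]) cube([150, 2200, 2800]);


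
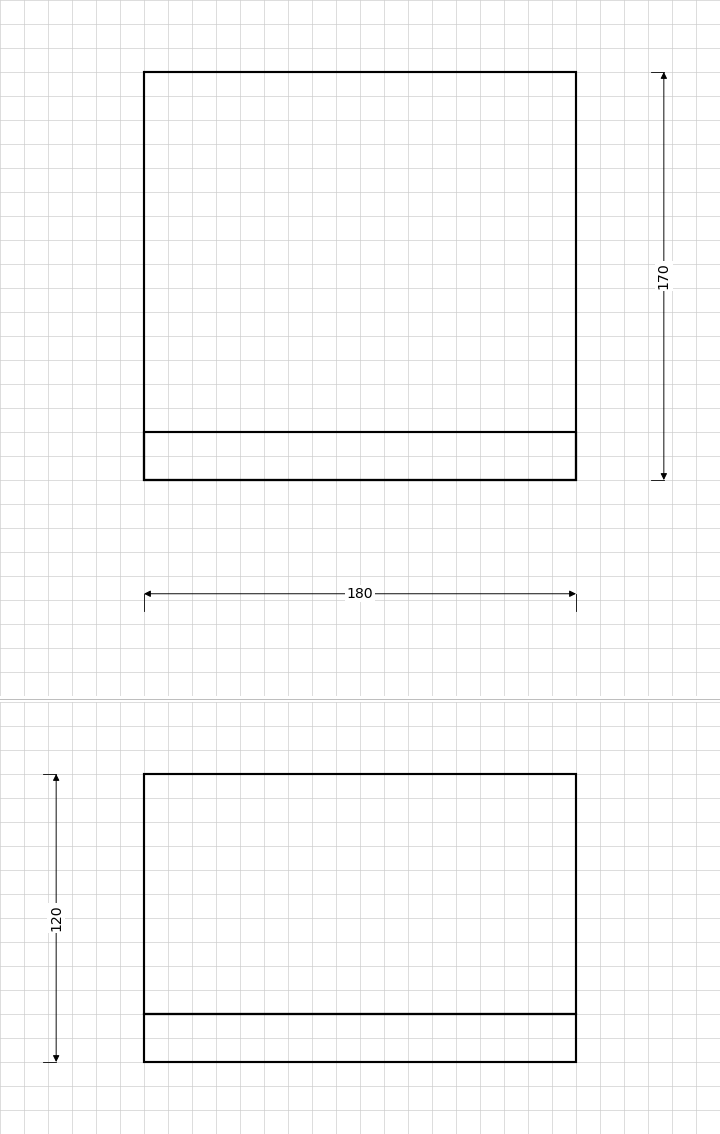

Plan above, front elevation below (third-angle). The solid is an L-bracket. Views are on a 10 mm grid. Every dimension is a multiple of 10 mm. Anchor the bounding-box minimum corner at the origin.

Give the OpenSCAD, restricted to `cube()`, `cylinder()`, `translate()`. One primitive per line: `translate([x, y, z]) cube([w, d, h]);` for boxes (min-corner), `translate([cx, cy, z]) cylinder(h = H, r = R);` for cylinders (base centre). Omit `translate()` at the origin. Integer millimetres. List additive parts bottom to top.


cube([180, 170, 20]);
translate([0, 0, 20]) cube([180, 20, 100]);


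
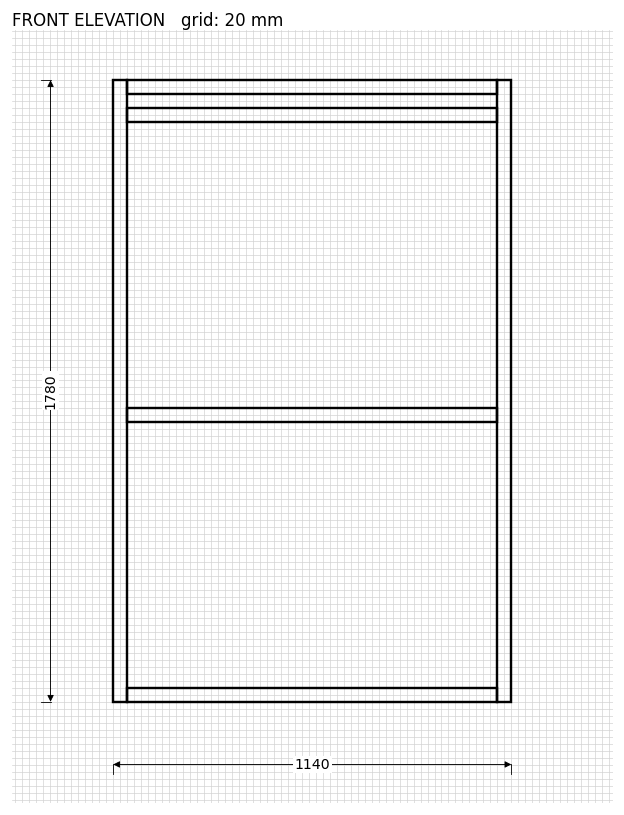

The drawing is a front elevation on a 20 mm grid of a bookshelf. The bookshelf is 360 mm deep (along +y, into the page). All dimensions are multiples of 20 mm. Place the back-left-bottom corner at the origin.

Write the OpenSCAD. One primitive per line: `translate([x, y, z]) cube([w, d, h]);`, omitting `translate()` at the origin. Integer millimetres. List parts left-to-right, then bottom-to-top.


cube([40, 360, 1780]);
translate([40, 0, 0]) cube([1060, 360, 40]);
translate([40, 0, 800]) cube([1060, 360, 40]);
translate([40, 0, 1660]) cube([1060, 360, 40]);
translate([40, 0, 1740]) cube([1060, 360, 40]);
translate([1100, 0, 0]) cube([40, 360, 1780]);


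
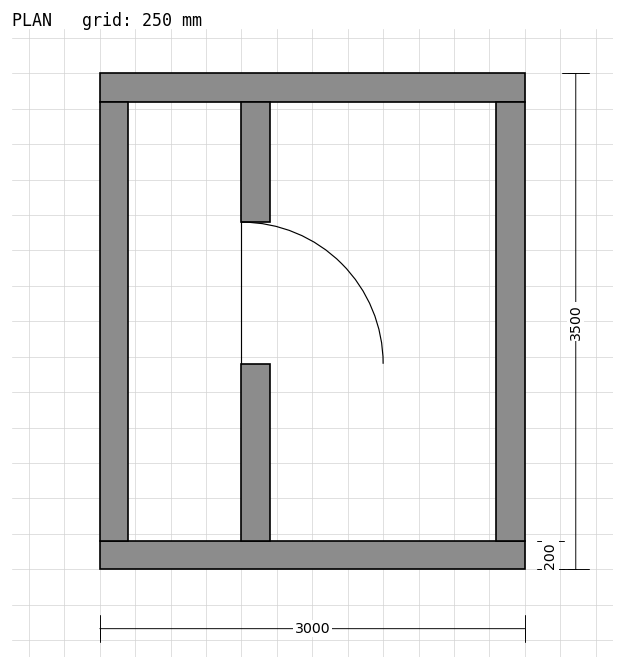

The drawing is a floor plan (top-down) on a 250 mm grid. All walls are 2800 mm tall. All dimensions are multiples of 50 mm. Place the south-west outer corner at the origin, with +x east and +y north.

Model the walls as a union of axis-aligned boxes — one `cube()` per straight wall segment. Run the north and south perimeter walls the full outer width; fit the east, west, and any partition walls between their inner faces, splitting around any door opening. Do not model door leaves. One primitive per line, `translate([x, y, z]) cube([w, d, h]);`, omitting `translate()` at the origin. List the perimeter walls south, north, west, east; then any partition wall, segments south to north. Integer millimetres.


cube([3000, 200, 2800]);
translate([0, 3300, 0]) cube([3000, 200, 2800]);
translate([0, 200, 0]) cube([200, 3100, 2800]);
translate([2800, 200, 0]) cube([200, 3100, 2800]);
translate([1000, 200, 0]) cube([200, 1250, 2800]);
translate([1000, 2450, 0]) cube([200, 850, 2800]);
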